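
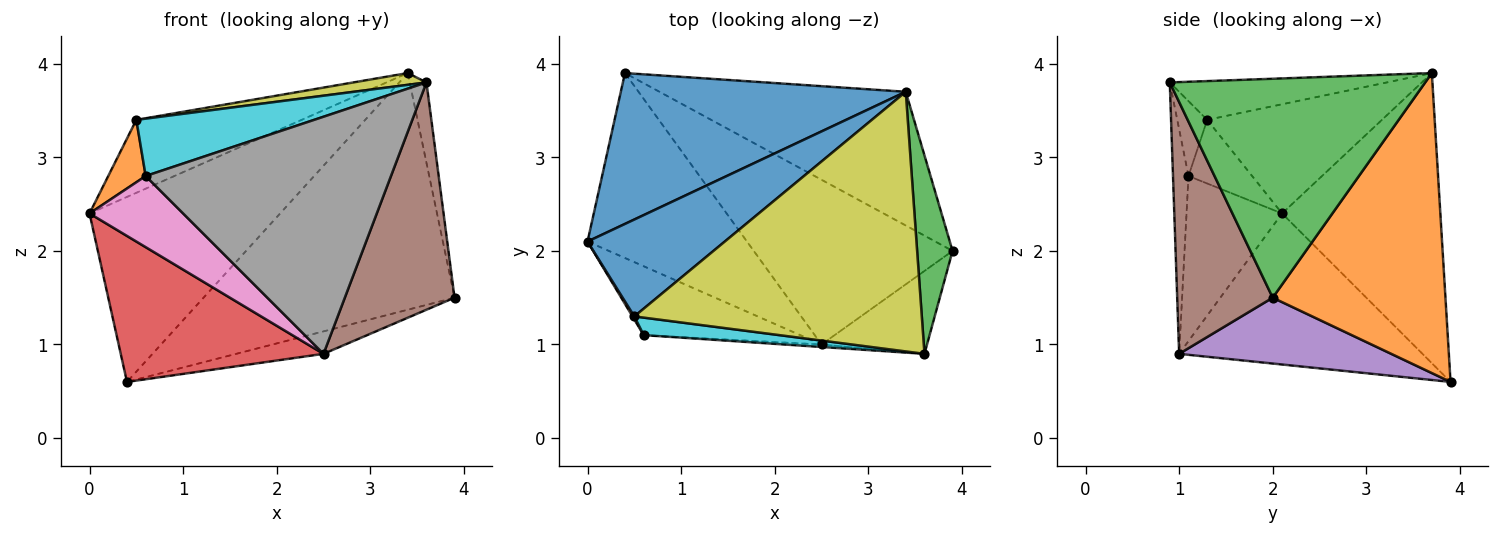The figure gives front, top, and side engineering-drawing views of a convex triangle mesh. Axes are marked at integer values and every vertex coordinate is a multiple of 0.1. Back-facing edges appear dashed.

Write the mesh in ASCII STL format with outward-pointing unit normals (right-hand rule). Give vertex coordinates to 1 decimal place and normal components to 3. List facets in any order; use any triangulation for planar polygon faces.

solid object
 facet normal -0.541 0.652 0.531
  outer loop
   vertex 3.4 3.7 3.9
   vertex 0.4 3.9 0.6
   vertex 0.0 2.1 2.4
  endloop
 endfacet
 facet normal 0.514 0.747 -0.422
  outer loop
   vertex 3.4 3.7 3.9
   vertex 3.9 2.0 1.5
   vertex 0.4 3.9 0.6
  endloop
 endfacet
 facet normal 0.985 0.065 0.159
  outer loop
   vertex 3.6 0.9 3.8
   vertex 3.9 2.0 1.5
   vertex 3.4 3.7 3.9
  endloop
 endfacet
 facet normal -0.597 -0.497 -0.630
  outer loop
   vertex 2.5 1.0 0.9
   vertex 0.0 2.1 2.4
   vertex 0.4 3.9 0.6
  endloop
 endfacet
 facet normal 0.312 0.128 -0.941
  outer loop
   vertex 2.5 1.0 0.9
   vertex 0.4 3.9 0.6
   vertex 3.9 2.0 1.5
  endloop
 endfacet
 facet normal 0.633 -0.727 -0.265
  outer loop
   vertex 2.5 1.0 0.9
   vertex 3.9 2.0 1.5
   vertex 3.6 0.9 3.8
  endloop
 endfacet
 facet normal -0.591 -0.579 -0.561
  outer loop
   vertex 0.6 1.1 2.8
   vertex 0.0 2.1 2.4
   vertex 2.5 1.0 0.9
  endloop
 endfacet
 facet normal -0.063 -0.998 -0.011
  outer loop
   vertex 0.6 1.1 2.8
   vertex 2.5 1.0 0.9
   vertex 3.6 0.9 3.8
  endloop
 endfacet
 facet normal -0.134 -0.045 0.990
  outer loop
   vertex 0.5 1.3 3.4
   vertex 3.6 0.9 3.8
   vertex 3.4 3.7 3.9
  endloop
 endfacet
 facet normal -0.159 -0.944 0.288
  outer loop
   vertex 0.5 1.3 3.4
   vertex 0.6 1.1 2.8
   vertex 3.6 0.9 3.8
  endloop
 endfacet
 facet normal -0.536 0.508 0.674
  outer loop
   vertex 0.5 1.3 3.4
   vertex 3.4 3.7 3.9
   vertex 0.0 2.1 2.4
  endloop
 endfacet
 facet normal -0.862 -0.507 0.025
  outer loop
   vertex 0.5 1.3 3.4
   vertex 0.0 2.1 2.4
   vertex 0.6 1.1 2.8
  endloop
 endfacet
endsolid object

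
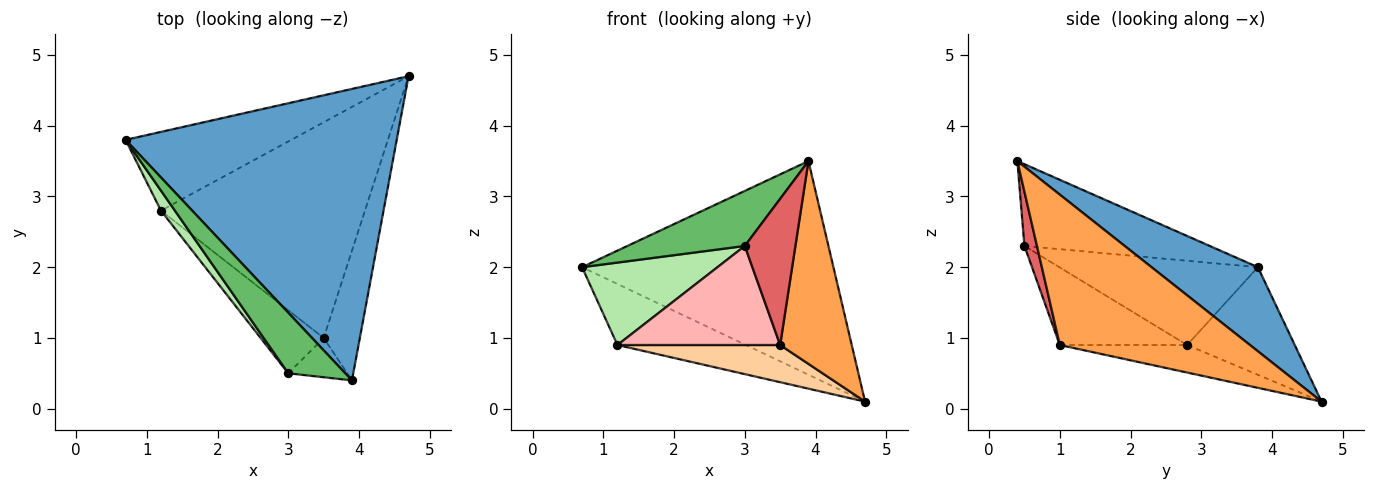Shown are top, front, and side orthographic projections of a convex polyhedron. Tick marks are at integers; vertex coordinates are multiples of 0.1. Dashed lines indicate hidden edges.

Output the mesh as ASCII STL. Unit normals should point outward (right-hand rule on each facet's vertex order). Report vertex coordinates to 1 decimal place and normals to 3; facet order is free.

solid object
 facet normal 0.243 0.574 0.782
  outer loop
   vertex 3.9 0.4 3.5
   vertex 4.7 4.7 0.1
   vertex 0.7 3.8 2.0
  endloop
 endfacet
 facet normal -0.457 0.545 -0.703
  outer loop
   vertex 1.2 2.8 0.9
   vertex 0.7 3.8 2.0
   vertex 4.7 4.7 0.1
  endloop
 endfacet
 facet normal 0.913 -0.344 -0.220
  outer loop
   vertex 3.5 1.0 0.9
   vertex 4.7 4.7 0.1
   vertex 3.9 0.4 3.5
  endloop
 endfacet
 facet normal -0.132 -0.168 -0.977
  outer loop
   vertex 3.5 1.0 0.9
   vertex 1.2 2.8 0.9
   vertex 4.7 4.7 0.1
  endloop
 endfacet
 facet normal -0.728 -0.461 0.507
  outer loop
   vertex 3.0 0.5 2.3
   vertex 3.9 0.4 3.5
   vertex 0.7 3.8 2.0
  endloop
 endfacet
 facet normal -0.819 -0.558 0.135
  outer loop
   vertex 3.0 0.5 2.3
   vertex 0.7 3.8 2.0
   vertex 1.2 2.8 0.9
  endloop
 endfacet
 facet normal 0.232 -0.939 -0.252
  outer loop
   vertex 3.0 0.5 2.3
   vertex 3.5 1.0 0.9
   vertex 3.9 0.4 3.5
  endloop
 endfacet
 facet normal -0.551 -0.704 -0.448
  outer loop
   vertex 3.0 0.5 2.3
   vertex 1.2 2.8 0.9
   vertex 3.5 1.0 0.9
  endloop
 endfacet
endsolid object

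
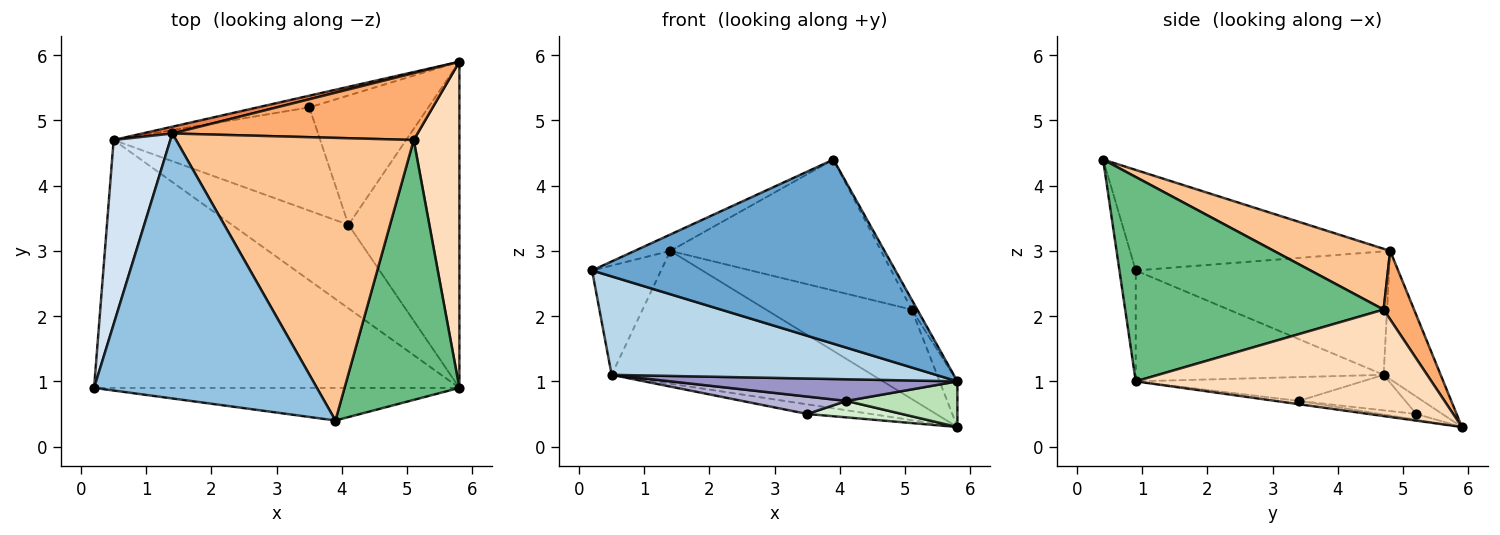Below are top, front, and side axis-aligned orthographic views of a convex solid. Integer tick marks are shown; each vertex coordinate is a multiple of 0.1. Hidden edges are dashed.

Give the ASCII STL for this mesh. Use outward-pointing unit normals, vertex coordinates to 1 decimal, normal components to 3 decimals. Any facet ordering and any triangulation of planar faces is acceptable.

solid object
 facet normal -0.053 -0.983 -0.174
  outer loop
   vertex 3.9 0.4 4.4
   vertex 0.2 0.9 2.7
   vertex 5.8 0.9 1.0
  endloop
 endfacet
 facet normal -0.411 0.056 0.910
  outer loop
   vertex 1.4 4.8 3.0
   vertex 0.2 0.9 2.7
   vertex 3.9 0.4 4.4
  endloop
 endfacet
 facet normal -0.272 -0.355 -0.894
  outer loop
   vertex 0.5 4.7 1.1
   vertex 5.8 0.9 1.0
   vertex 0.2 0.9 2.7
  endloop
 endfacet
 facet normal -0.882 0.240 0.405
  outer loop
   vertex 0.5 4.7 1.1
   vertex 0.2 0.9 2.7
   vertex 1.4 4.8 3.0
  endloop
 endfacet
 facet normal -0.213 0.976 0.050
  outer loop
   vertex 0.5 4.7 1.1
   vertex 1.4 4.8 3.0
   vertex 5.8 5.9 0.3
  endloop
 endfacet
 facet normal 0.165 0.790 0.591
  outer loop
   vertex 5.1 4.7 2.1
   vertex 5.8 5.9 0.3
   vertex 1.4 4.8 3.0
  endloop
 endfacet
 facet normal 0.226 0.410 0.884
  outer loop
   vertex 5.1 4.7 2.1
   vertex 1.4 4.8 3.0
   vertex 3.9 0.4 4.4
  endloop
 endfacet
 facet normal 0.918 0.055 0.394
  outer loop
   vertex 5.1 4.7 2.1
   vertex 5.8 0.9 1.0
   vertex 5.8 5.9 0.3
  endloop
 endfacet
 facet normal 0.872 0.019 0.490
  outer loop
   vertex 5.1 4.7 2.1
   vertex 3.9 0.4 4.4
   vertex 5.8 0.9 1.0
  endloop
 endfacet
 facet normal -0.252 0.614 -0.748
  outer loop
   vertex 3.5 5.2 0.5
   vertex 0.5 4.7 1.1
   vertex 5.8 5.9 0.3
  endloop
 endfacet
 facet normal -0.029 -0.139 -0.990
  outer loop
   vertex 4.1 3.4 0.7
   vertex 5.8 5.9 0.3
   vertex 5.8 0.9 1.0
  endloop
 endfacet
 facet normal -0.048 -0.126 -0.991
  outer loop
   vertex 4.1 3.4 0.7
   vertex 3.5 5.2 0.5
   vertex 5.8 5.9 0.3
  endloop
 endfacet
 facet normal -0.194 -0.246 -0.950
  outer loop
   vertex 4.1 3.4 0.7
   vertex 5.8 0.9 1.0
   vertex 0.5 4.7 1.1
  endloop
 endfacet
 facet normal -0.167 -0.164 -0.972
  outer loop
   vertex 4.1 3.4 0.7
   vertex 0.5 4.7 1.1
   vertex 3.5 5.2 0.5
  endloop
 endfacet
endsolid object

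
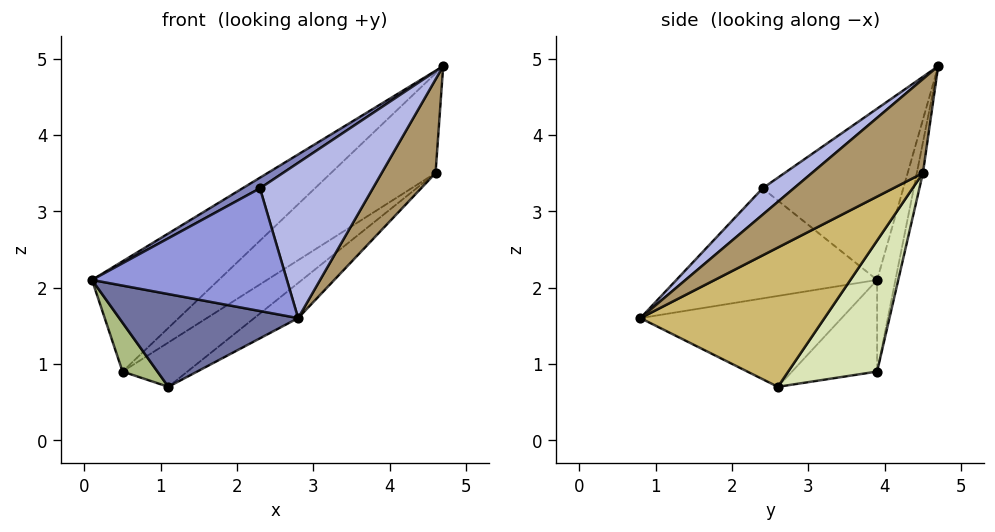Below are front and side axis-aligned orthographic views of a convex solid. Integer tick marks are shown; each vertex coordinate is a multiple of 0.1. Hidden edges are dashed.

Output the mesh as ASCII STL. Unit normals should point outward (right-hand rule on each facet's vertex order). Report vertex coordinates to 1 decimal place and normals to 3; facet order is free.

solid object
 facet normal -0.745 -0.662 0.083
  outer loop
   vertex 1.1 2.6 0.7
   vertex 2.8 0.8 1.6
   vertex 0.1 3.9 2.1
  endloop
 endfacet
 facet normal -0.511 -0.063 0.857
  outer loop
   vertex 2.3 2.4 3.3
   vertex 4.7 4.7 4.9
   vertex 0.1 3.9 2.1
  endloop
 endfacet
 facet normal -0.656 -0.637 0.406
  outer loop
   vertex 2.3 2.4 3.3
   vertex 0.1 3.9 2.1
   vertex 2.8 0.8 1.6
  endloop
 endfacet
 facet normal 0.190 -0.686 0.702
  outer loop
   vertex 2.3 2.4 3.3
   vertex 2.8 0.8 1.6
   vertex 4.7 4.7 4.9
  endloop
 endfacet
 facet normal -0.143 0.989 -0.048
  outer loop
   vertex 0.5 3.9 0.9
   vertex 0.1 3.9 2.1
   vertex 4.7 4.7 4.9
  endloop
 endfacet
 facet normal -0.884 -0.363 -0.295
  outer loop
   vertex 0.5 3.9 0.9
   vertex 1.1 2.6 0.7
   vertex 0.1 3.9 2.1
  endloop
 endfacet
 facet normal -0.058 0.989 -0.137
  outer loop
   vertex 4.6 4.5 3.5
   vertex 0.5 3.9 0.9
   vertex 4.7 4.7 4.9
  endloop
 endfacet
 facet normal 0.467 0.341 -0.816
  outer loop
   vertex 4.6 4.5 3.5
   vertex 1.1 2.6 0.7
   vertex 0.5 3.9 0.9
  endloop
 endfacet
 facet normal 0.900 -0.437 -0.002
  outer loop
   vertex 4.6 4.5 3.5
   vertex 4.7 4.7 4.9
   vertex 2.8 0.8 1.6
  endloop
 endfacet
 facet normal 0.573 0.137 -0.808
  outer loop
   vertex 4.6 4.5 3.5
   vertex 2.8 0.8 1.6
   vertex 1.1 2.6 0.7
  endloop
 endfacet
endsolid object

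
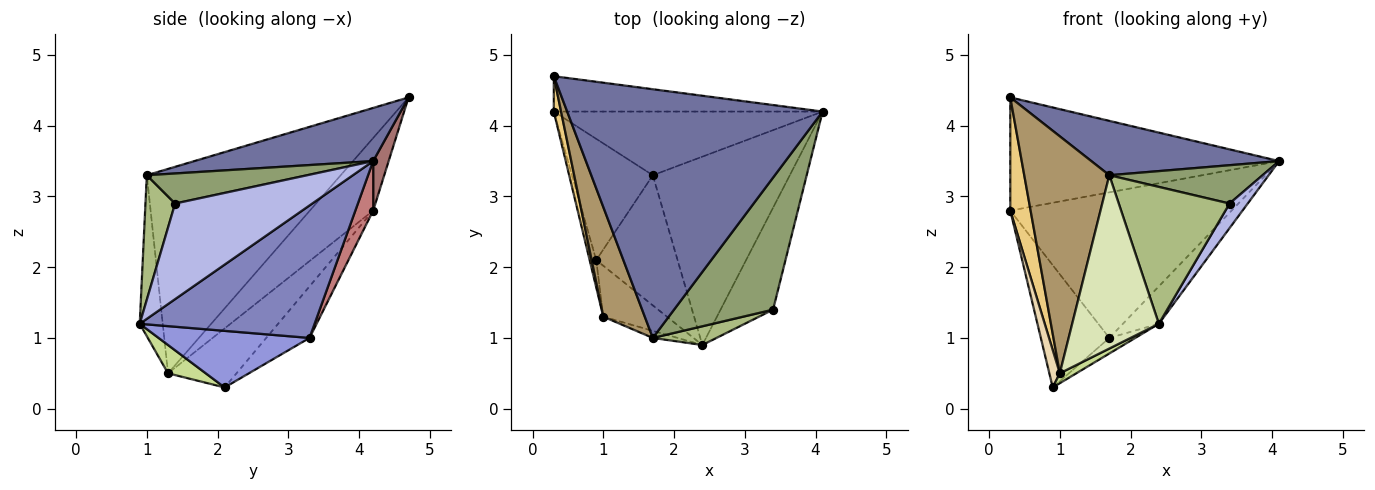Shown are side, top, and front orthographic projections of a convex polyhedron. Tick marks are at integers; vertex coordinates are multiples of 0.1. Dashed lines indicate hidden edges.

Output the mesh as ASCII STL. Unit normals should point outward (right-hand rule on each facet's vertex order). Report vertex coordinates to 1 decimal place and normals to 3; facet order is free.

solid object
 facet normal 0.199 -0.209 0.957
  outer loop
   vertex 1.7 1.0 3.3
   vertex 4.1 4.2 3.5
   vertex 0.3 4.7 4.4
  endloop
 endfacet
 facet normal 0.688 0.141 -0.712
  outer loop
   vertex 1.7 3.3 1.0
   vertex 4.1 4.2 3.5
   vertex 2.4 0.9 1.2
  endloop
 endfacet
 facet normal 0.568 0.098 -0.817
  outer loop
   vertex 1.7 3.3 1.0
   vertex 2.4 0.9 1.2
   vertex 0.9 2.1 0.3
  endloop
 endfacet
 facet normal 0.871 -0.115 -0.478
  outer loop
   vertex 3.4 1.4 2.9
   vertex 2.4 0.9 1.2
   vertex 4.1 4.2 3.5
  endloop
 endfacet
 facet normal 0.280 -0.268 0.922
  outer loop
   vertex 3.4 1.4 2.9
   vertex 4.1 4.2 3.5
   vertex 1.7 1.0 3.3
  endloop
 endfacet
 facet normal 0.256 -0.958 0.131
  outer loop
   vertex 3.4 1.4 2.9
   vertex 1.7 1.0 3.3
   vertex 2.4 0.9 1.2
  endloop
 endfacet
 facet normal 0.400 -0.175 -0.900
  outer loop
   vertex 1.0 1.3 0.5
   vertex 0.9 2.1 0.3
   vertex 2.4 0.9 1.2
  endloop
 endfacet
 facet normal -0.256 -0.966 -0.039
  outer loop
   vertex 1.0 1.3 0.5
   vertex 2.4 0.9 1.2
   vertex 1.7 1.0 3.3
  endloop
 endfacet
 facet normal -0.900 -0.395 0.183
  outer loop
   vertex 1.0 1.3 0.5
   vertex 1.7 1.0 3.3
   vertex 0.3 4.7 4.4
  endloop
 endfacet
 facet normal -0.410 0.648 -0.642
  outer loop
   vertex 0.3 4.2 2.8
   vertex 1.7 3.3 1.0
   vertex 0.9 2.1 0.3
  endloop
 endfacet
 facet normal -0.948 -0.304 0.095
  outer loop
   vertex 0.3 4.2 2.8
   vertex 1.0 1.3 0.5
   vertex 0.3 4.7 4.4
  endloop
 endfacet
 facet normal -0.983 -0.150 -0.110
  outer loop
   vertex 0.3 4.2 2.8
   vertex 0.9 2.1 0.3
   vertex 1.0 1.3 0.5
  endloop
 endfacet
 facet normal 0.055 0.953 -0.298
  outer loop
   vertex 0.3 4.2 2.8
   vertex 0.3 4.7 4.4
   vertex 4.1 4.2 3.5
  endloop
 endfacet
 facet normal 0.074 0.914 -0.400
  outer loop
   vertex 0.3 4.2 2.8
   vertex 4.1 4.2 3.5
   vertex 1.7 3.3 1.0
  endloop
 endfacet
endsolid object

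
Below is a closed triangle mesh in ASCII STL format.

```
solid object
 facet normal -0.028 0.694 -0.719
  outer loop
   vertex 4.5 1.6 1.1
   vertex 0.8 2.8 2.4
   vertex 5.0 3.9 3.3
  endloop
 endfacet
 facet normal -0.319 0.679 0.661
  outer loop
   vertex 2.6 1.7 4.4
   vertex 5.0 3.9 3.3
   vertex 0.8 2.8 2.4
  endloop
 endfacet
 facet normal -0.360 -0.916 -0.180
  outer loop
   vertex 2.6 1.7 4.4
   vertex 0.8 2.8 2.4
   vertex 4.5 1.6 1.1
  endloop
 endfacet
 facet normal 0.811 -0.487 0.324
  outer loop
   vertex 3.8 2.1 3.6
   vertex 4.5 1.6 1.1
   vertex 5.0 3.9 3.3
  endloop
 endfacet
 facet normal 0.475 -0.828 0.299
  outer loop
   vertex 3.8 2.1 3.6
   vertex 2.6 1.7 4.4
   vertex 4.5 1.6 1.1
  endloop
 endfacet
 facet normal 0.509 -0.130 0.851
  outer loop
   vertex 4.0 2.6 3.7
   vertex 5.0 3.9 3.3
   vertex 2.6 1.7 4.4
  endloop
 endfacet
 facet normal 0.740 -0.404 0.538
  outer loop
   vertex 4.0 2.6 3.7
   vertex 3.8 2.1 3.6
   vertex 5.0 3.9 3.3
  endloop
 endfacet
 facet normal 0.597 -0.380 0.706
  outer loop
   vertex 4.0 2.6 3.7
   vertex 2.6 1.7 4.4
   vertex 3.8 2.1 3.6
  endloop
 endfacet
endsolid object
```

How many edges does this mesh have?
12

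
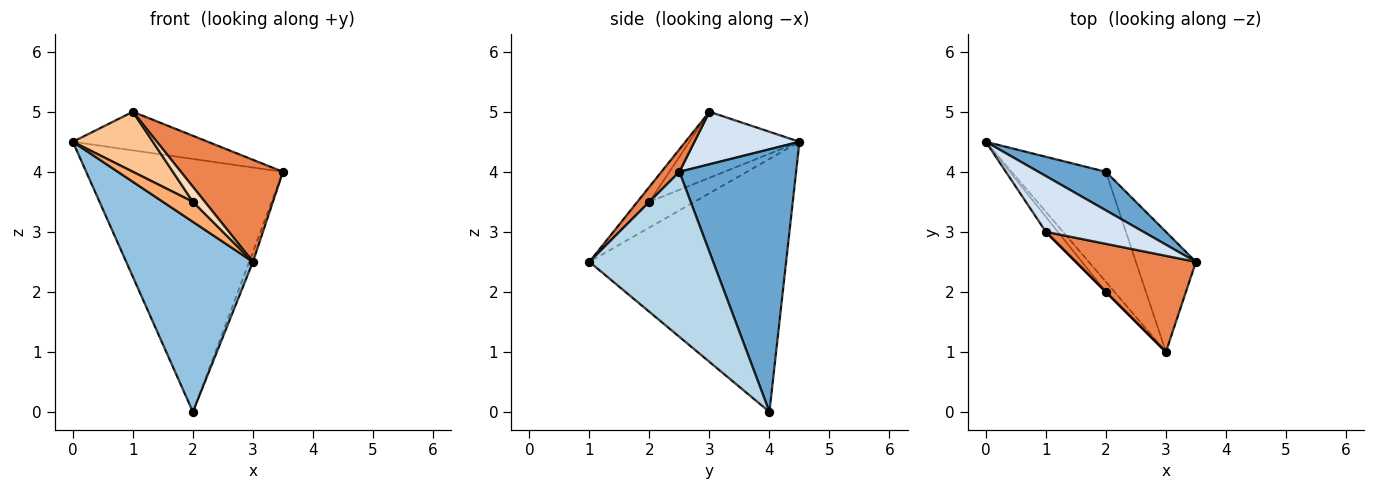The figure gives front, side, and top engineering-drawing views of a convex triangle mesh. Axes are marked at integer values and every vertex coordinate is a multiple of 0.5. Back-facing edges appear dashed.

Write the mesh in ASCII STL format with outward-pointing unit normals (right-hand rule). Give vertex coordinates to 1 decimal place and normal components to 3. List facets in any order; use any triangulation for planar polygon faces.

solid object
 facet normal 0.506 0.853 0.130
  outer loop
   vertex 2.0 4.0 0.0
   vertex 0.0 4.5 4.5
   vertex 3.5 2.5 4.0
  endloop
 endfacet
 facet normal -0.802 -0.517 -0.299
  outer loop
   vertex 2.0 4.0 0.0
   vertex 3.0 1.0 2.5
   vertex 0.0 4.5 4.5
  endloop
 endfacet
 facet normal 0.939 0.028 -0.342
  outer loop
   vertex 2.0 4.0 0.0
   vertex 3.5 2.5 4.0
   vertex 3.0 1.0 2.5
  endloop
 endfacet
 facet normal 0.405 0.520 0.752
  outer loop
   vertex 1.0 3.0 5.0
   vertex 3.5 2.5 4.0
   vertex 0.0 4.5 4.5
  endloop
 endfacet
 facet normal 0.127 -0.722 0.680
  outer loop
   vertex 1.0 3.0 5.0
   vertex 3.0 1.0 2.5
   vertex 3.5 2.5 4.0
  endloop
 endfacet
 facet normal -0.802 -0.535 -0.267
  outer loop
   vertex 2.0 2.0 3.5
   vertex 0.0 4.5 4.5
   vertex 3.0 1.0 2.5
  endloop
 endfacet
 facet normal -0.800 -0.582 -0.145
  outer loop
   vertex 2.0 2.0 3.5
   vertex 1.0 3.0 5.0
   vertex 0.0 4.5 4.5
  endloop
 endfacet
 facet normal -0.707 -0.707 0.000
  outer loop
   vertex 2.0 2.0 3.5
   vertex 3.0 1.0 2.5
   vertex 1.0 3.0 5.0
  endloop
 endfacet
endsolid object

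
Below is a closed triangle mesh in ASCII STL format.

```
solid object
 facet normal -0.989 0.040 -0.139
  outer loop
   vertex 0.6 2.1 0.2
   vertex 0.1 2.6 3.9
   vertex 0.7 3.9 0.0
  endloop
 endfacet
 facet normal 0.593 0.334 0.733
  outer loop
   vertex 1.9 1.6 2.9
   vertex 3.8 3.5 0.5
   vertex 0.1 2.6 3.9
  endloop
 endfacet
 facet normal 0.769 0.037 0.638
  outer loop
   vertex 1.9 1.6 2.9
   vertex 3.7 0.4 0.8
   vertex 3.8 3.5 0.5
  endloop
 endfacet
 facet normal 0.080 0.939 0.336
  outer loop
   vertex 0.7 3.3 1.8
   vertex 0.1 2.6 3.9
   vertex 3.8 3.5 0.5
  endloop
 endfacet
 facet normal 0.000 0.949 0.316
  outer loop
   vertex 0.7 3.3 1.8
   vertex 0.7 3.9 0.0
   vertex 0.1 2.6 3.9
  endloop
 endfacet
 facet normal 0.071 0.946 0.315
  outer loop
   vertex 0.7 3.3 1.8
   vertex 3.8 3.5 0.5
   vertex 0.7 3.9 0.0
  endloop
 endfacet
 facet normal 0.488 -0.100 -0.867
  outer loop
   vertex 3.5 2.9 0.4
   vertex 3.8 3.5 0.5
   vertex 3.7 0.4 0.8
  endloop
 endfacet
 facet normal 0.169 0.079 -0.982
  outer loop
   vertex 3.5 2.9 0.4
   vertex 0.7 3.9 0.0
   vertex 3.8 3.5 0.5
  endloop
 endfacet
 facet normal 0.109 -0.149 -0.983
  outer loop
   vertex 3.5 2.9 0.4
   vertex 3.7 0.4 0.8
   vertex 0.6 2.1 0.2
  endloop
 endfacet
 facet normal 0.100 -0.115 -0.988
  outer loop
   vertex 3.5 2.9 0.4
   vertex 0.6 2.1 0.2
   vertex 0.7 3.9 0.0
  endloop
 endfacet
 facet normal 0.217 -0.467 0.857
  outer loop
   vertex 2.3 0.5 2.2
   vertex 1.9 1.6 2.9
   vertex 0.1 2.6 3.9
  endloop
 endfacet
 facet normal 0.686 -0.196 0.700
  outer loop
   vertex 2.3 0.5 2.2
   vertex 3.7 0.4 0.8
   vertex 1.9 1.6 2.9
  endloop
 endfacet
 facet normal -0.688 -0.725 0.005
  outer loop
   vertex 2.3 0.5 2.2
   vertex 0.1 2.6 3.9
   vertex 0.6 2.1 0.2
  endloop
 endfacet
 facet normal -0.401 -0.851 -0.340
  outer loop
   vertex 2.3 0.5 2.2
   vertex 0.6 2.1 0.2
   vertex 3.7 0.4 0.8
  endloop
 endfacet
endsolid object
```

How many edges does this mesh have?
21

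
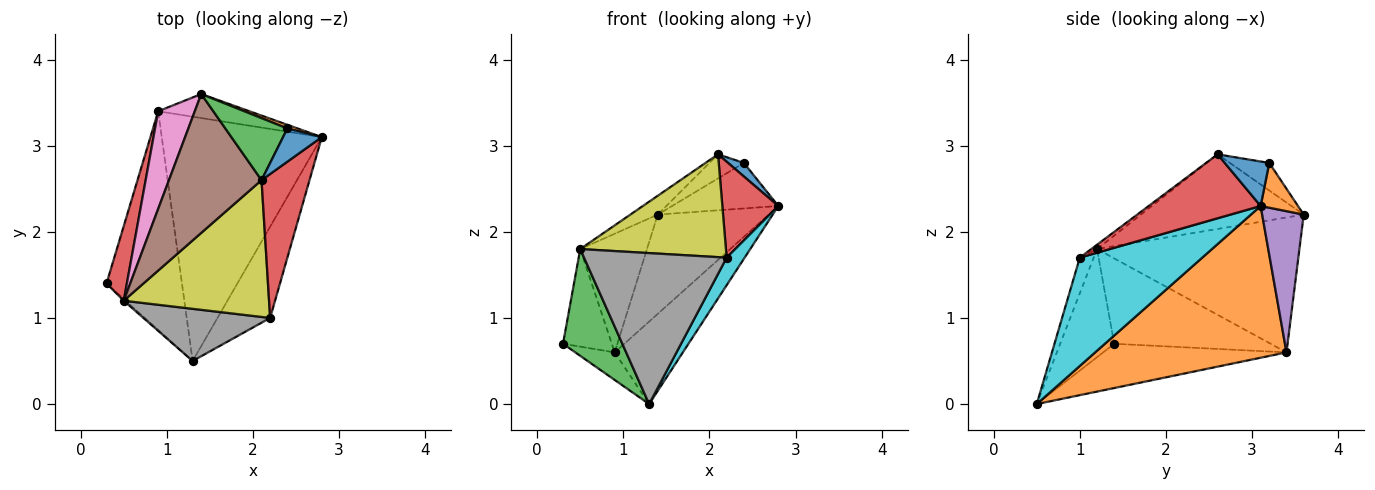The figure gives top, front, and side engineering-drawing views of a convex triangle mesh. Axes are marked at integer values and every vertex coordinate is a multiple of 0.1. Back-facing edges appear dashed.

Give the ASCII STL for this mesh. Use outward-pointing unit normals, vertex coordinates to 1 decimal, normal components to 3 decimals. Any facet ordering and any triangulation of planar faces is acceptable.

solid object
 facet normal -0.503 0.108 -0.857
  outer loop
   vertex 0.9 3.4 0.6
   vertex 1.3 0.5 0.0
   vertex 0.3 1.4 0.7
  endloop
 endfacet
 facet normal 0.668 0.238 -0.705
  outer loop
   vertex 0.9 3.4 0.6
   vertex 2.8 3.1 2.3
   vertex 1.3 0.5 0.0
  endloop
 endfacet
 facet normal -0.674 -0.739 -0.012
  outer loop
   vertex 0.5 1.2 1.8
   vertex 0.3 1.4 0.7
   vertex 1.3 0.5 0.0
  endloop
 endfacet
 facet normal -0.931 0.290 0.222
  outer loop
   vertex 0.5 1.2 1.8
   vertex 0.9 3.4 0.6
   vertex 0.3 1.4 0.7
  endloop
 endfacet
 facet normal 0.342 0.913 -0.221
  outer loop
   vertex 1.4 3.6 2.2
   vertex 2.8 3.1 2.3
   vertex 0.9 3.4 0.6
  endloop
 endfacet
 facet normal -0.624 0.105 0.774
  outer loop
   vertex 1.4 3.6 2.2
   vertex 0.5 1.2 1.8
   vertex 2.1 2.6 2.9
  endloop
 endfacet
 facet normal -0.920 0.303 0.249
  outer loop
   vertex 1.4 3.6 2.2
   vertex 0.9 3.4 0.6
   vertex 0.5 1.2 1.8
  endloop
 endfacet
 facet normal -0.092 -0.941 0.325
  outer loop
   vertex 2.2 1.0 1.7
   vertex 0.5 1.2 1.8
   vertex 1.3 0.5 0.0
  endloop
 endfacet
 facet normal -0.024 -0.601 0.799
  outer loop
   vertex 2.2 1.0 1.7
   vertex 2.1 2.6 2.9
   vertex 0.5 1.2 1.8
  endloop
 endfacet
 facet normal 0.892 -0.131 -0.434
  outer loop
   vertex 2.2 1.0 1.7
   vertex 1.3 0.5 0.0
   vertex 2.8 3.1 2.3
  endloop
 endfacet
 facet normal 0.728 -0.258 0.634
  outer loop
   vertex 2.4 3.2 2.8
   vertex 2.1 2.6 2.9
   vertex 2.8 3.1 2.3
  endloop
 endfacet
 facet normal 0.331 0.941 0.076
  outer loop
   vertex 2.4 3.2 2.8
   vertex 2.8 3.1 2.3
   vertex 1.4 3.6 2.2
  endloop
 endfacet
 facet normal -0.383 0.335 0.861
  outer loop
   vertex 2.4 3.2 2.8
   vertex 1.4 3.6 2.2
   vertex 2.1 2.6 2.9
  endloop
 endfacet
 facet normal 0.743 -0.371 0.557
  outer loop
   vertex 2.2 1.0 1.7
   vertex 2.8 3.1 2.3
   vertex 2.1 2.6 2.9
  endloop
 endfacet
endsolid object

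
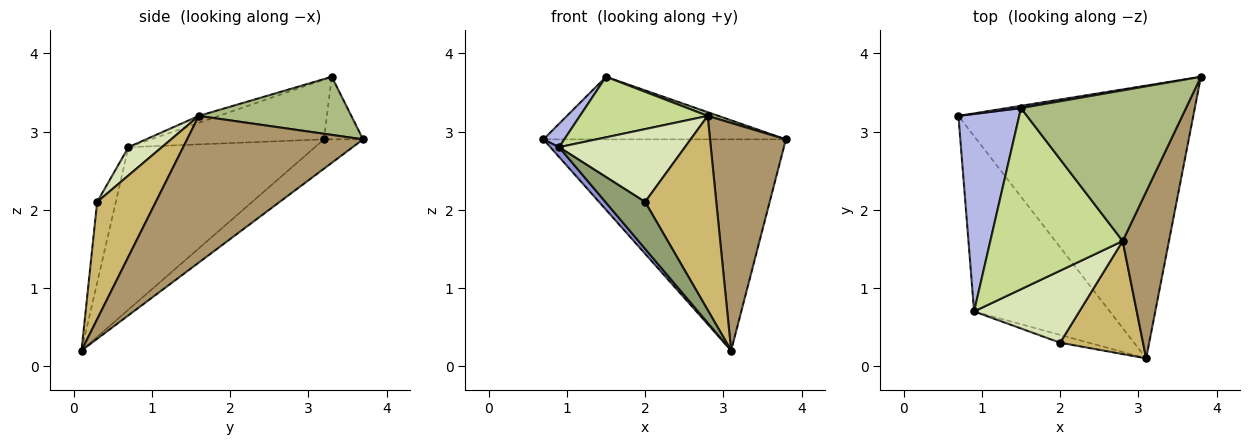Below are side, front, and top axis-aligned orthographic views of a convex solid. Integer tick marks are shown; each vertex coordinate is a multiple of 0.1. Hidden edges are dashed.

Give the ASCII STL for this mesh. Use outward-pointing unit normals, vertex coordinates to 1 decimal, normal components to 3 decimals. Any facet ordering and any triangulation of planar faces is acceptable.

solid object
 facet normal -0.098 0.609 -0.787
  outer loop
   vertex 3.1 0.1 0.2
   vertex 0.7 3.2 2.9
   vertex 3.8 3.7 2.9
  endloop
 endfacet
 facet normal -0.159 0.987 0.036
  outer loop
   vertex 1.5 3.3 3.7
   vertex 3.8 3.7 2.9
   vertex 0.7 3.2 2.9
  endloop
 endfacet
 facet normal -0.767 -0.036 -0.641
  outer loop
   vertex 0.9 0.7 2.8
   vertex 0.7 3.2 2.9
   vertex 3.1 0.1 0.2
  endloop
 endfacet
 facet normal -0.699 -0.084 0.710
  outer loop
   vertex 0.9 0.7 2.8
   vertex 1.5 3.3 3.7
   vertex 0.7 3.2 2.9
  endloop
 endfacet
 facet normal -0.420 -0.895 -0.149
  outer loop
   vertex 2.0 0.3 2.1
   vertex 0.9 0.7 2.8
   vertex 3.1 0.1 0.2
  endloop
 endfacet
 facet normal 0.332 -0.023 0.943
  outer loop
   vertex 2.8 1.6 3.2
   vertex 3.8 3.7 2.9
   vertex 1.5 3.3 3.7
  endloop
 endfacet
 facet normal -0.050 -0.316 0.947
  outer loop
   vertex 2.8 1.6 3.2
   vertex 1.5 3.3 3.7
   vertex 0.9 0.7 2.8
  endloop
 endfacet
 facet normal 0.186 -0.699 0.691
  outer loop
   vertex 2.8 1.6 3.2
   vertex 0.9 0.7 2.8
   vertex 2.0 0.3 2.1
  endloop
 endfacet
 facet normal 0.882 -0.380 0.278
  outer loop
   vertex 2.8 1.6 3.2
   vertex 3.1 0.1 0.2
   vertex 3.8 3.7 2.9
  endloop
 endfacet
 facet normal 0.580 -0.704 0.410
  outer loop
   vertex 2.8 1.6 3.2
   vertex 2.0 0.3 2.1
   vertex 3.1 0.1 0.2
  endloop
 endfacet
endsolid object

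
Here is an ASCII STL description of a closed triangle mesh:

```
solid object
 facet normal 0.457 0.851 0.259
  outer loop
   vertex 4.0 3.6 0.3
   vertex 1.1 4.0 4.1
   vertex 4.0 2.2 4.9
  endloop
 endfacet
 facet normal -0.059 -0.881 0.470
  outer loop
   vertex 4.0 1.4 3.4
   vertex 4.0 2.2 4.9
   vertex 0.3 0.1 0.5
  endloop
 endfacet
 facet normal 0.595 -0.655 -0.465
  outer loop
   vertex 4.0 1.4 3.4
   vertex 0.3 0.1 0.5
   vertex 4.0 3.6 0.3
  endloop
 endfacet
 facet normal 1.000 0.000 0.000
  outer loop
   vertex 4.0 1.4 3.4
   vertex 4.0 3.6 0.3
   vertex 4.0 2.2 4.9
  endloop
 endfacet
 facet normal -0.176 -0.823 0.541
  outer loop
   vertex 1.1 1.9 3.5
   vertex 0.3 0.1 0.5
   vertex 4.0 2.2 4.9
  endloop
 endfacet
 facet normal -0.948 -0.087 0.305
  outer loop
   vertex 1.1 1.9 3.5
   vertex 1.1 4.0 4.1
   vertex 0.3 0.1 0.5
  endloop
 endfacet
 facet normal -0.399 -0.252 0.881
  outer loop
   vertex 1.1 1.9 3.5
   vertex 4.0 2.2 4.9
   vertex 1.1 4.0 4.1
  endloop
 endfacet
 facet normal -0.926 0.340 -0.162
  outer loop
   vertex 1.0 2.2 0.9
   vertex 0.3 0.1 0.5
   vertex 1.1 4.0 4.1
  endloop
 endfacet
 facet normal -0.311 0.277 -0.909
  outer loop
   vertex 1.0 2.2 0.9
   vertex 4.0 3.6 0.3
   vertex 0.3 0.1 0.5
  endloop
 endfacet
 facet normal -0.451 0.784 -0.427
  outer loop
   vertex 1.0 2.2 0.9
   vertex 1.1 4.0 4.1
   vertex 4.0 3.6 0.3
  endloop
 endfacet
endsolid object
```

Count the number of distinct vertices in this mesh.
7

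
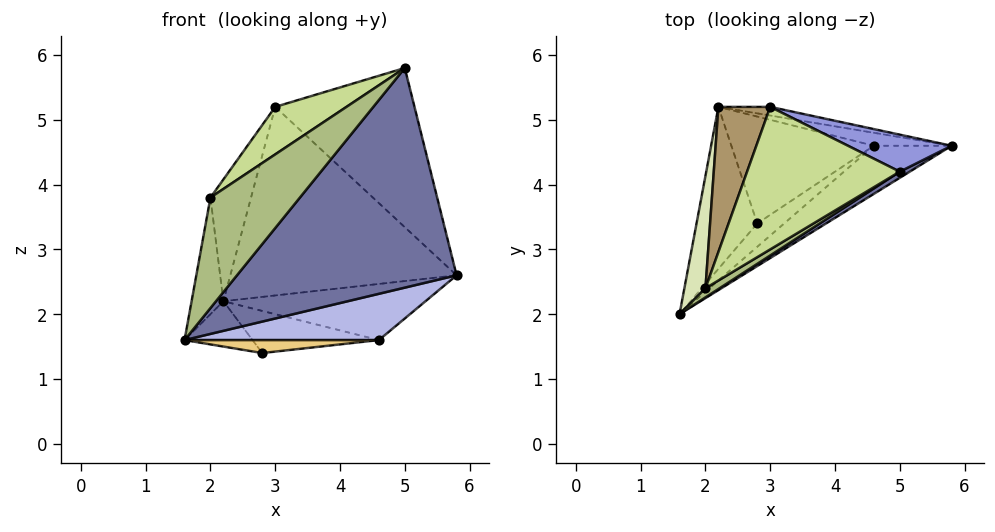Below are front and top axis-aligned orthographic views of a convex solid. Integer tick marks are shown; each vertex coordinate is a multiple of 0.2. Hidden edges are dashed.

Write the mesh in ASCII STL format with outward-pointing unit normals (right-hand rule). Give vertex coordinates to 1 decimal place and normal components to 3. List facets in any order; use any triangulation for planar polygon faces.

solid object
 facet normal 0.522 -0.853 0.024
  outer loop
   vertex 5.0 4.2 5.8
   vertex 1.6 2.0 1.6
   vertex 5.8 4.6 2.6
  endloop
 endfacet
 facet normal 0.169 0.985 -0.045
  outer loop
   vertex 3.0 5.2 5.2
   vertex 5.8 4.6 2.6
   vertex 2.2 5.2 2.2
  endloop
 endfacet
 facet normal 0.386 0.898 0.209
  outer loop
   vertex 3.0 5.2 5.2
   vertex 5.0 4.2 5.8
   vertex 5.8 4.6 2.6
  endloop
 endfacet
 facet normal 0.515 -0.594 -0.618
  outer loop
   vertex 4.6 4.6 1.6
   vertex 5.8 4.6 2.6
   vertex 1.6 2.0 1.6
  endloop
 endfacet
 facet normal 0.184 0.958 -0.221
  outer loop
   vertex 4.6 4.6 1.6
   vertex 2.2 5.2 2.2
   vertex 5.8 4.6 2.6
  endloop
 endfacet
 facet normal 0.477 -0.876 0.072
  outer loop
   vertex 2.0 2.4 3.8
   vertex 1.6 2.0 1.6
   vertex 5.0 4.2 5.8
  endloop
 endfacet
 facet normal -0.405 -0.289 0.867
  outer loop
   vertex 2.0 2.4 3.8
   vertex 5.0 4.2 5.8
   vertex 3.0 5.2 5.2
  endloop
 endfacet
 facet normal -0.977 0.155 0.149
  outer loop
   vertex 2.0 2.4 3.8
   vertex 2.2 5.2 2.2
   vertex 1.6 2.0 1.6
  endloop
 endfacet
 facet normal -0.944 0.211 0.252
  outer loop
   vertex 2.0 2.4 3.8
   vertex 3.0 5.2 5.2
   vertex 2.2 5.2 2.2
  endloop
 endfacet
 facet normal -0.429 0.244 -0.870
  outer loop
   vertex 2.8 3.4 1.4
   vertex 1.6 2.0 1.6
   vertex 2.2 5.2 2.2
  endloop
 endfacet
 facet normal 0.388 -0.448 -0.806
  outer loop
   vertex 2.8 3.4 1.4
   vertex 4.6 4.6 1.6
   vertex 1.6 2.0 1.6
  endloop
 endfacet
 facet normal -0.140 0.363 -0.921
  outer loop
   vertex 2.8 3.4 1.4
   vertex 2.2 5.2 2.2
   vertex 4.6 4.6 1.6
  endloop
 endfacet
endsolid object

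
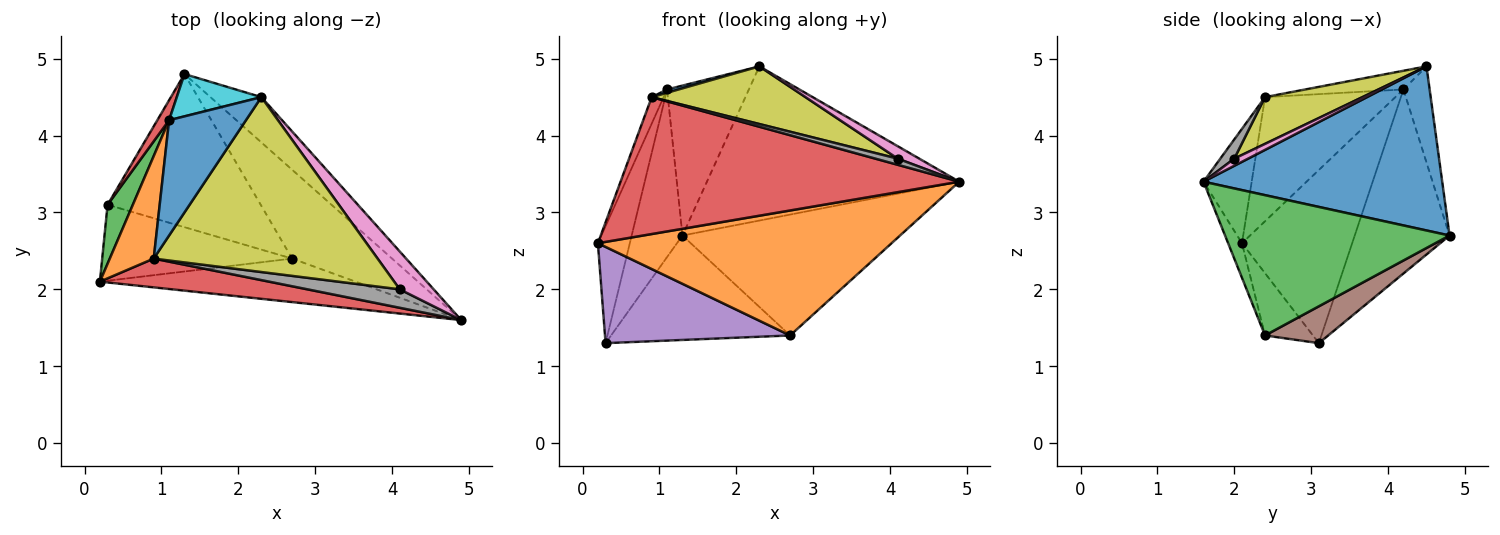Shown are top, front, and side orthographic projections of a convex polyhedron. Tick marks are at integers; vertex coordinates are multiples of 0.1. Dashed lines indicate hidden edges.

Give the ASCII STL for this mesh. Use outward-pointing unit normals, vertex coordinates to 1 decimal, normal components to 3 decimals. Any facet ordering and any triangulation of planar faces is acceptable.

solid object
 facet normal 0.672 0.710 -0.209
  outer loop
   vertex 2.3 4.5 4.9
   vertex 4.9 1.6 3.4
   vertex 1.3 4.8 2.7
  endloop
 endfacet
 facet normal -0.044 -0.943 -0.328
  outer loop
   vertex 2.7 2.4 1.4
   vertex 4.9 1.6 3.4
   vertex 0.2 2.1 2.6
  endloop
 endfacet
 facet normal 0.639 0.620 -0.455
  outer loop
   vertex 2.7 2.4 1.4
   vertex 1.3 4.8 2.7
   vertex 4.9 1.6 3.4
  endloop
 endfacet
 facet normal -0.138 -0.969 0.204
  outer loop
   vertex 0.9 2.4 4.5
   vertex 0.2 2.1 2.6
   vertex 4.9 1.6 3.4
  endloop
 endfacet
 facet normal -0.199 -0.769 -0.607
  outer loop
   vertex 0.3 3.1 1.3
   vertex 2.7 2.4 1.4
   vertex 0.2 2.1 2.6
  endloop
 endfacet
 facet normal 0.195 0.553 -0.810
  outer loop
   vertex 0.3 3.1 1.3
   vertex 1.3 4.8 2.7
   vertex 2.7 2.4 1.4
  endloop
 endfacet
 facet normal 0.197 -0.306 0.932
  outer loop
   vertex 4.1 2.0 3.7
   vertex 4.9 1.6 3.4
   vertex 2.3 4.5 4.9
  endloop
 endfacet
 facet normal 0.194 -0.310 0.931
  outer loop
   vertex 4.1 2.0 3.7
   vertex 0.9 2.4 4.5
   vertex 4.9 1.6 3.4
  endloop
 endfacet
 facet normal 0.195 -0.307 0.932
  outer loop
   vertex 4.1 2.0 3.7
   vertex 2.3 4.5 4.9
   vertex 0.9 2.4 4.5
  endloop
 endfacet
 facet normal -0.295 0.920 0.259
  outer loop
   vertex 1.1 4.2 4.6
   vertex 2.3 4.5 4.9
   vertex 1.3 4.8 2.7
  endloop
 endfacet
 facet normal -0.236 -0.028 0.971
  outer loop
   vertex 1.1 4.2 4.6
   vertex 0.9 2.4 4.5
   vertex 2.3 4.5 4.9
  endloop
 endfacet
 facet normal -0.939 0.086 0.332
  outer loop
   vertex 1.1 4.2 4.6
   vertex 0.2 2.1 2.6
   vertex 0.9 2.4 4.5
  endloop
 endfacet
 facet normal -0.951 0.276 0.139
  outer loop
   vertex 1.1 4.2 4.6
   vertex 0.3 3.1 1.3
   vertex 0.2 2.1 2.6
  endloop
 endfacet
 facet normal -0.880 0.471 0.056
  outer loop
   vertex 1.1 4.2 4.6
   vertex 1.3 4.8 2.7
   vertex 0.3 3.1 1.3
  endloop
 endfacet
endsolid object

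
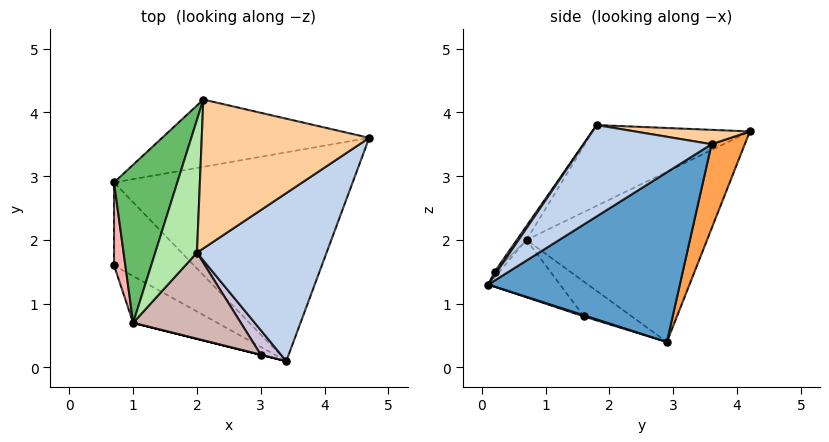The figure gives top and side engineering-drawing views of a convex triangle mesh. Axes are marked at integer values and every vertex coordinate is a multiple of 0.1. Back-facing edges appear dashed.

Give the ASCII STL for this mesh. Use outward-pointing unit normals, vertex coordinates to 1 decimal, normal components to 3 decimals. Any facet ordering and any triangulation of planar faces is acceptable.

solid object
 facet normal 0.556 0.285 -0.781
  outer loop
   vertex 3.4 0.1 1.3
   vertex 0.7 2.9 0.4
   vertex 4.7 3.6 3.5
  endloop
 endfacet
 facet normal 0.466 -0.588 0.661
  outer loop
   vertex 2.0 1.8 3.8
   vertex 3.4 0.1 1.3
   vertex 4.7 3.6 3.5
  endloop
 endfacet
 facet normal 0.173 0.889 -0.424
  outer loop
   vertex 2.1 4.2 3.7
   vertex 4.7 3.6 3.5
   vertex 0.7 2.9 0.4
  endloop
 endfacet
 facet normal 0.085 0.038 0.996
  outer loop
   vertex 2.1 4.2 3.7
   vertex 2.0 1.8 3.8
   vertex 4.7 3.6 3.5
  endloop
 endfacet
 facet normal -0.930 0.124 0.346
  outer loop
   vertex 1.0 0.7 2.0
   vertex 2.1 4.2 3.7
   vertex 0.7 2.9 0.4
  endloop
 endfacet
 facet normal -0.887 0.056 0.458
  outer loop
   vertex 1.0 0.7 2.0
   vertex 2.0 1.8 3.8
   vertex 2.1 4.2 3.7
  endloop
 endfacet
 facet normal 0.014 -0.294 -0.956
  outer loop
   vertex 0.7 1.6 0.8
   vertex 0.7 2.9 0.4
   vertex 3.4 0.1 1.3
  endloop
 endfacet
 facet normal -0.947 0.095 0.308
  outer loop
   vertex 0.7 1.6 0.8
   vertex 1.0 0.7 2.0
   vertex 0.7 2.9 0.4
  endloop
 endfacet
 facet normal -0.345 -0.790 -0.506
  outer loop
   vertex 0.7 1.6 0.8
   vertex 3.4 0.1 1.3
   vertex 1.0 0.7 2.0
  endloop
 endfacet
 facet normal 0.100 -0.796 0.597
  outer loop
   vertex 3.0 0.2 1.5
   vertex 3.4 0.1 1.3
   vertex 2.0 1.8 3.8
  endloop
 endfacet
 facet normal -0.243 -0.970 0.000
  outer loop
   vertex 3.0 0.2 1.5
   vertex 1.0 0.7 2.0
   vertex 3.4 0.1 1.3
  endloop
 endfacet
 facet normal -0.071 -0.833 0.549
  outer loop
   vertex 3.0 0.2 1.5
   vertex 2.0 1.8 3.8
   vertex 1.0 0.7 2.0
  endloop
 endfacet
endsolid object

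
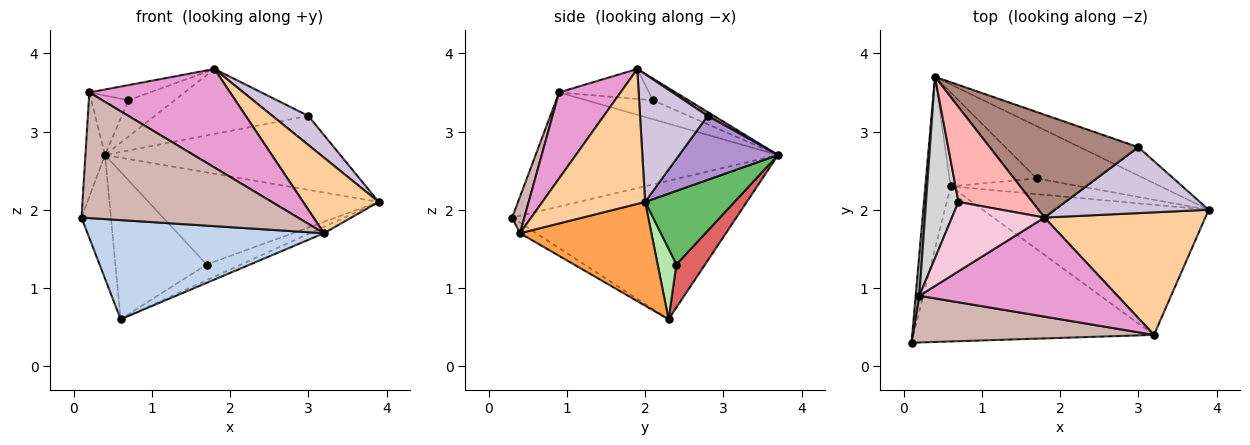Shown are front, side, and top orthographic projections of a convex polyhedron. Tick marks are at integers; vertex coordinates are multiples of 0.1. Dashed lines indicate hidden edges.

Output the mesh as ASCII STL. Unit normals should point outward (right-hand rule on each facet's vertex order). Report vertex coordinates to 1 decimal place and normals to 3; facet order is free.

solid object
 facet normal -0.976 0.128 -0.178
  outer loop
   vertex 0.6 2.3 0.6
   vertex 0.1 0.3 1.9
   vertex 0.4 3.7 2.7
  endloop
 endfacet
 facet normal -0.037 -0.538 -0.842
  outer loop
   vertex 3.2 0.4 1.7
   vertex 0.1 0.3 1.9
   vertex 0.6 2.3 0.6
  endloop
 endfacet
 facet normal 0.417 0.045 -0.908
  outer loop
   vertex 3.2 0.4 1.7
   vertex 0.6 2.3 0.6
   vertex 3.9 2.0 2.1
  endloop
 endfacet
 facet normal 0.581 -0.427 0.693
  outer loop
   vertex 3.2 0.4 1.7
   vertex 3.9 2.0 2.1
   vertex 1.8 1.9 3.8
  endloop
 endfacet
 facet normal 0.320 0.824 -0.468
  outer loop
   vertex 1.7 2.4 1.3
   vertex 0.4 3.7 2.7
   vertex 3.9 2.0 2.1
  endloop
 endfacet
 facet normal 0.360 0.660 -0.660
  outer loop
   vertex 1.7 2.4 1.3
   vertex 3.9 2.0 2.1
   vertex 0.6 2.3 0.6
  endloop
 endfacet
 facet normal 0.256 0.815 -0.519
  outer loop
   vertex 1.7 2.4 1.3
   vertex 0.6 2.3 0.6
   vertex 0.4 3.7 2.7
  endloop
 endfacet
 facet normal -0.265 0.344 0.901
  outer loop
   vertex 0.7 2.1 3.4
   vertex 1.8 1.9 3.8
   vertex 0.4 3.7 2.7
  endloop
 endfacet
 facet normal 0.365 0.869 -0.334
  outer loop
   vertex 3.0 2.8 3.2
   vertex 3.9 2.0 2.1
   vertex 0.4 3.7 2.7
  endloop
 endfacet
 facet normal 0.605 -0.321 0.729
  outer loop
   vertex 3.0 2.8 3.2
   vertex 1.8 1.9 3.8
   vertex 3.9 2.0 2.1
  endloop
 endfacet
 facet normal 0.022 0.534 0.845
  outer loop
   vertex 3.0 2.8 3.2
   vertex 0.4 3.7 2.7
   vertex 1.8 1.9 3.8
  endloop
 endfacet
 facet normal 0.053 -0.936 0.348
  outer loop
   vertex 0.2 0.9 3.5
   vertex 0.1 0.3 1.9
   vertex 3.2 0.4 1.7
  endloop
 endfacet
 facet normal 0.294 -0.674 0.678
  outer loop
   vertex 0.2 0.9 3.5
   vertex 3.2 0.4 1.7
   vertex 1.8 1.9 3.8
  endloop
 endfacet
 facet normal -0.302 0.203 0.931
  outer loop
   vertex 0.2 0.9 3.5
   vertex 1.8 1.9 3.8
   vertex 0.7 2.1 3.4
  endloop
 endfacet
 facet normal -0.996 0.080 0.032
  outer loop
   vertex 0.2 0.9 3.5
   vertex 0.4 3.7 2.7
   vertex 0.1 0.3 1.9
  endloop
 endfacet
 facet normal -0.487 0.272 0.830
  outer loop
   vertex 0.2 0.9 3.5
   vertex 0.7 2.1 3.4
   vertex 0.4 3.7 2.7
  endloop
 endfacet
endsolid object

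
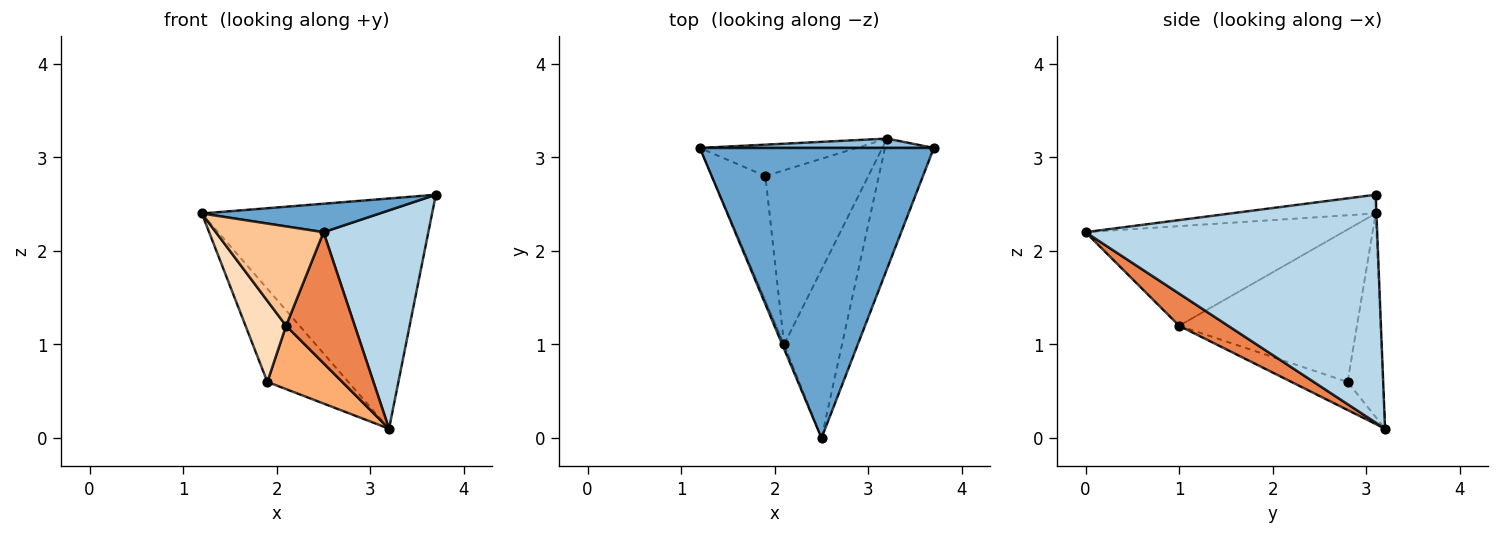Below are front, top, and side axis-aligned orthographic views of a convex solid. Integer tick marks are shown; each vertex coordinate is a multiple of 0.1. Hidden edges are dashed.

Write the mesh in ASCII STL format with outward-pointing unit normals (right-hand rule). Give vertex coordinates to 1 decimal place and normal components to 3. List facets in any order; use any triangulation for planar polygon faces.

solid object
 facet normal -0.079 -0.097 0.992
  outer loop
   vertex 2.5 0.0 2.2
   vertex 3.7 3.1 2.6
   vertex 1.2 3.1 2.4
  endloop
 endfacet
 facet normal -0.003 0.999 0.041
  outer loop
   vertex 3.2 3.2 0.1
   vertex 1.2 3.1 2.4
   vertex 3.7 3.1 2.6
  endloop
 endfacet
 facet normal 0.922 -0.332 -0.198
  outer loop
   vertex 3.2 3.2 0.1
   vertex 3.7 3.1 2.6
   vertex 2.5 0.0 2.2
  endloop
 endfacet
 facet normal -0.383 0.876 -0.295
  outer loop
   vertex 1.9 2.8 0.6
   vertex 1.2 3.1 2.4
   vertex 3.2 3.2 0.1
  endloop
 endfacet
 facet normal 0.402 -0.562 -0.723
  outer loop
   vertex 2.1 1.0 1.2
   vertex 3.2 3.2 0.1
   vertex 2.5 0.0 2.2
  endloop
 endfacet
 facet normal -0.248 -0.331 -0.910
  outer loop
   vertex 2.1 1.0 1.2
   vertex 1.9 2.8 0.6
   vertex 3.2 3.2 0.1
  endloop
 endfacet
 facet normal -0.922 -0.386 -0.017
  outer loop
   vertex 2.1 1.0 1.2
   vertex 2.5 0.0 2.2
   vertex 1.2 3.1 2.4
  endloop
 endfacet
 facet normal -0.922 -0.210 -0.324
  outer loop
   vertex 2.1 1.0 1.2
   vertex 1.2 3.1 2.4
   vertex 1.9 2.8 0.6
  endloop
 endfacet
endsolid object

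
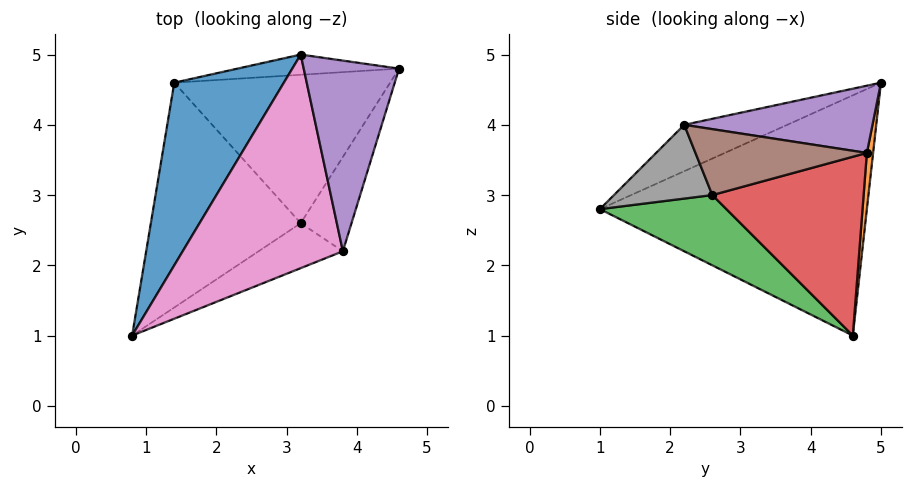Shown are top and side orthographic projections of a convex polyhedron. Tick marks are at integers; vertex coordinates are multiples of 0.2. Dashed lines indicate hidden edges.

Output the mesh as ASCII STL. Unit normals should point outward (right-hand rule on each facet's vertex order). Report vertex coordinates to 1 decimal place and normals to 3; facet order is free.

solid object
 facet normal -0.856 0.338 0.391
  outer loop
   vertex 3.2 5.0 4.6
   vertex 1.4 4.6 1.0
   vertex 0.8 1.0 2.8
  endloop
 endfacet
 facet normal 0.046 0.990 -0.133
  outer loop
   vertex 3.2 5.0 4.6
   vertex 4.6 4.8 3.6
   vertex 1.4 4.6 1.0
  endloop
 endfacet
 facet normal 0.376 -0.464 -0.802
  outer loop
   vertex 3.2 2.6 3.0
   vertex 0.8 1.0 2.8
   vertex 1.4 4.6 1.0
  endloop
 endfacet
 facet normal 0.626 -0.192 -0.756
  outer loop
   vertex 3.2 2.6 3.0
   vertex 1.4 4.6 1.0
   vertex 4.6 4.8 3.6
  endloop
 endfacet
 facet normal 0.576 -0.052 0.816
  outer loop
   vertex 3.8 2.2 4.0
   vertex 4.6 4.8 3.6
   vertex 3.2 5.0 4.6
  endloop
 endfacet
 facet normal 0.751 -0.320 -0.578
  outer loop
   vertex 3.8 2.2 4.0
   vertex 3.2 2.6 3.0
   vertex 4.6 4.8 3.6
  endloop
 endfacet
 facet normal -0.269 -0.257 0.928
  outer loop
   vertex 3.8 2.2 4.0
   vertex 3.2 5.0 4.6
   vertex 0.8 1.0 2.8
  endloop
 endfacet
 facet normal 0.491 -0.666 -0.561
  outer loop
   vertex 3.8 2.2 4.0
   vertex 0.8 1.0 2.8
   vertex 3.2 2.6 3.0
  endloop
 endfacet
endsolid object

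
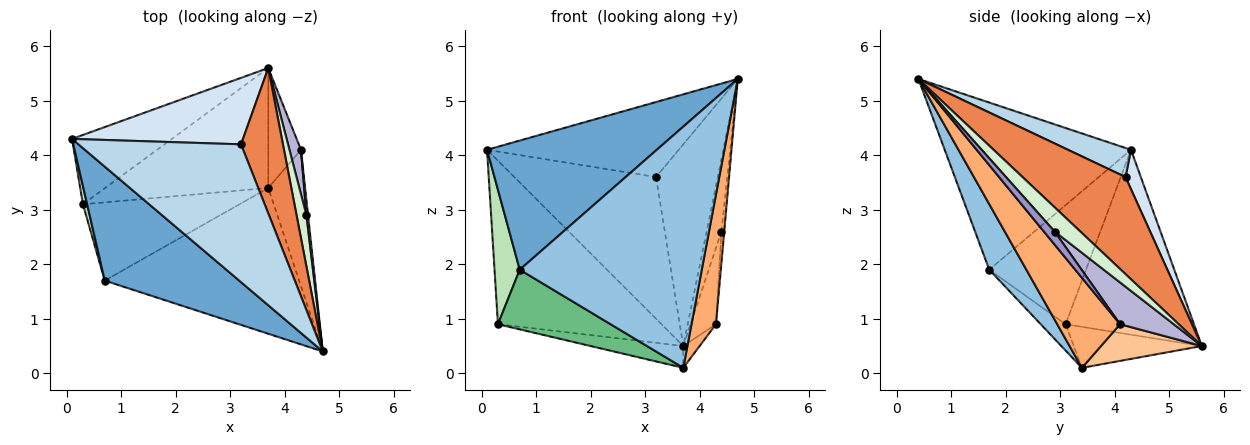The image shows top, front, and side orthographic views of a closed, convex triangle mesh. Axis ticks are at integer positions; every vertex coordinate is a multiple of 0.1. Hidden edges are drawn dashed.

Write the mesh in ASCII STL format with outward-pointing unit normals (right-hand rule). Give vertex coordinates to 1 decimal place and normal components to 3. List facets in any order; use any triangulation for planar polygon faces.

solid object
 facet normal -0.635 -0.579 0.511
  outer loop
   vertex 0.7 1.7 1.9
   vertex 4.7 0.4 5.4
   vertex 0.1 4.3 4.1
  endloop
 endfacet
 facet normal 0.172 -0.843 -0.510
  outer loop
   vertex 0.7 1.7 1.9
   vertex 3.7 3.4 0.1
   vertex 4.7 0.4 5.4
  endloop
 endfacet
 facet normal 0.155 0.472 0.868
  outer loop
   vertex 3.2 4.2 3.6
   vertex 0.1 4.3 4.1
   vertex 4.7 0.4 5.4
  endloop
 endfacet
 facet normal 0.097 0.901 0.423
  outer loop
   vertex 3.2 4.2 3.6
   vertex 3.7 5.6 0.5
   vertex 0.1 4.3 4.1
  endloop
 endfacet
 facet normal 0.804 0.482 0.347
  outer loop
   vertex 3.2 4.2 3.6
   vertex 4.7 0.4 5.4
   vertex 3.7 5.6 0.5
  endloop
 endfacet
 facet normal 0.871 -0.339 -0.356
  outer loop
   vertex 4.3 4.1 0.9
   vertex 4.7 0.4 5.4
   vertex 3.7 3.4 0.1
  endloop
 endfacet
 facet normal 0.741 0.120 -0.661
  outer loop
   vertex 4.3 4.1 0.9
   vertex 3.7 3.4 0.1
   vertex 3.7 5.6 0.5
  endloop
 endfacet
 facet normal -0.240 0.174 -0.955
  outer loop
   vertex 0.3 3.1 0.9
   vertex 3.7 5.6 0.5
   vertex 3.7 3.4 0.1
  endloop
 endfacet
 facet normal -0.132 -0.601 -0.788
  outer loop
   vertex 0.3 3.1 0.9
   vertex 3.7 3.4 0.1
   vertex 0.7 1.7 1.9
  endloop
 endfacet
 facet normal -0.586 0.746 -0.316
  outer loop
   vertex 0.3 3.1 0.9
   vertex 0.1 4.3 4.1
   vertex 3.7 5.6 0.5
  endloop
 endfacet
 facet normal -0.967 -0.252 0.034
  outer loop
   vertex 0.3 3.1 0.9
   vertex 0.7 1.7 1.9
   vertex 0.1 4.3 4.1
  endloop
 endfacet
 facet normal 0.817 0.471 0.333
  outer loop
   vertex 4.4 2.9 2.6
   vertex 3.7 5.6 0.5
   vertex 4.7 0.4 5.4
  endloop
 endfacet
 facet normal 0.961 0.248 0.119
  outer loop
   vertex 4.4 2.9 2.6
   vertex 4.7 0.4 5.4
   vertex 4.3 4.1 0.9
  endloop
 endfacet
 facet normal 0.877 0.415 0.242
  outer loop
   vertex 4.4 2.9 2.6
   vertex 4.3 4.1 0.9
   vertex 3.7 5.6 0.5
  endloop
 endfacet
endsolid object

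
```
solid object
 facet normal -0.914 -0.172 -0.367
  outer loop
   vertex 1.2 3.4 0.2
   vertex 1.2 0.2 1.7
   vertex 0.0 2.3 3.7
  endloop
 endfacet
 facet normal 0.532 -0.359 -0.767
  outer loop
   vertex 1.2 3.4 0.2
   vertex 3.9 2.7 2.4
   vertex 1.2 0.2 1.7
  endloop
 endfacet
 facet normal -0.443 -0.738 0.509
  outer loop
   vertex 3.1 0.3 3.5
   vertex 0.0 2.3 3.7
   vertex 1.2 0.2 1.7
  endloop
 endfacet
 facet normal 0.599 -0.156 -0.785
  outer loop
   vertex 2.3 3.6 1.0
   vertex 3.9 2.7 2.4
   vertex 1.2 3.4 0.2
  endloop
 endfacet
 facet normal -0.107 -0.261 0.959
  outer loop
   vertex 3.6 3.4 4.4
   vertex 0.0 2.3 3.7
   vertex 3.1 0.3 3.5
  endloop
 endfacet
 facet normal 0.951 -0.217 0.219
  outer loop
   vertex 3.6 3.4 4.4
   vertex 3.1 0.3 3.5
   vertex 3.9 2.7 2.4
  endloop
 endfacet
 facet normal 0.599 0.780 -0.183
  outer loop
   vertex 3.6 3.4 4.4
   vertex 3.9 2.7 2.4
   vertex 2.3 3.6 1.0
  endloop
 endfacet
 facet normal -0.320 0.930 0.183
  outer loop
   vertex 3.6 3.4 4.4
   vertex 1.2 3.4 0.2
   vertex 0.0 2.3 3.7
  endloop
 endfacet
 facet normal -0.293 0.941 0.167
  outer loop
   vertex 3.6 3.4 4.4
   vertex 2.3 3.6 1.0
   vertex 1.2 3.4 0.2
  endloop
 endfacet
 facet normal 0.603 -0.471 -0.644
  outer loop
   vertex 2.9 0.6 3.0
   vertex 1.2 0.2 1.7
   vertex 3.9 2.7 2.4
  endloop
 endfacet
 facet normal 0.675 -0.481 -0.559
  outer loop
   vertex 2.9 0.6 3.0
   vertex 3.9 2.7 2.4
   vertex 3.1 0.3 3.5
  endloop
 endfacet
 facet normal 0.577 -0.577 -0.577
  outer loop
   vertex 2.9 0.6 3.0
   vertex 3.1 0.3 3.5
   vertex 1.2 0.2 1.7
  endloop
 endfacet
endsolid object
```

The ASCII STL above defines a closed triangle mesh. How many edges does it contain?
18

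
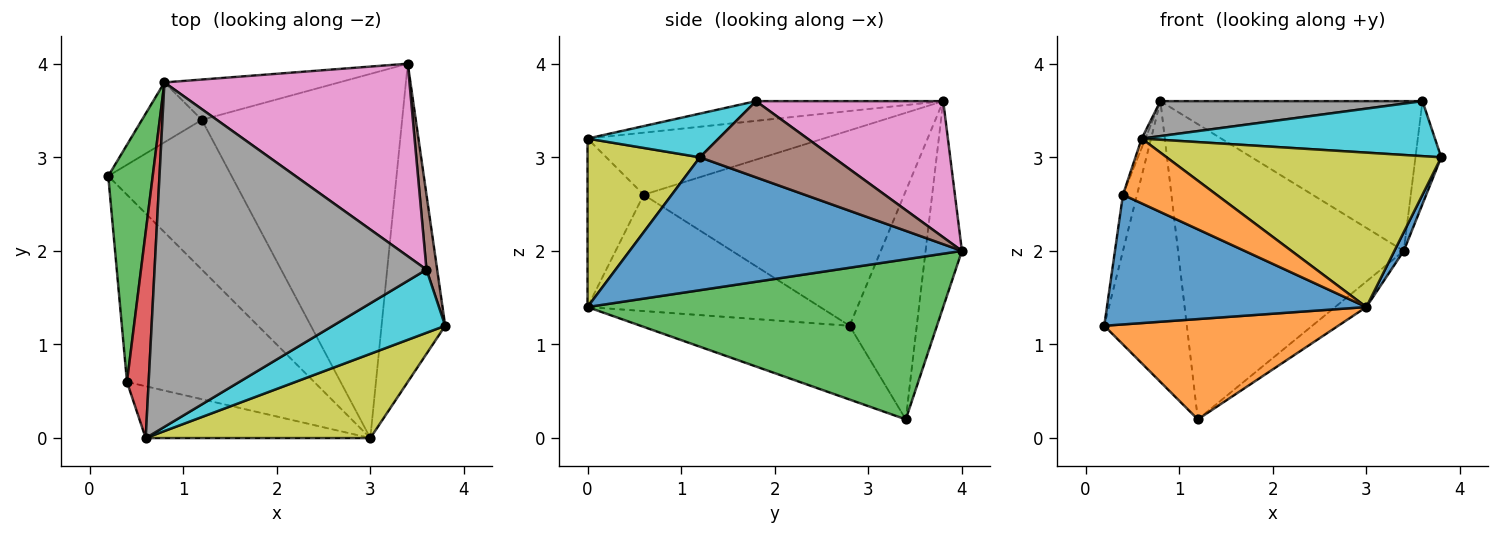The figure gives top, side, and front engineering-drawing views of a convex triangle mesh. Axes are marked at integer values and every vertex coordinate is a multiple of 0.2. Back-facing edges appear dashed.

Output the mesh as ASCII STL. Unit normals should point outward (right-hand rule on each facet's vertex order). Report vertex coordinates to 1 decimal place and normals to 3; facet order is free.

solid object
 facet normal 0.902 -0.025 -0.432
  outer loop
   vertex 3.0 0.0 1.4
   vertex 3.4 4.0 2.0
   vertex 3.8 1.2 3.0
  endloop
 endfacet
 facet normal -0.445 -0.498 -0.744
  outer loop
   vertex 1.2 3.4 0.2
   vertex 3.0 0.0 1.4
   vertex 0.2 2.8 1.2
  endloop
 endfacet
 facet normal 0.623 0.055 -0.780
  outer loop
   vertex 1.2 3.4 0.2
   vertex 3.4 4.0 2.0
   vertex 3.0 0.0 1.4
  endloop
 endfacet
 facet normal -0.623 0.765 -0.163
  outer loop
   vertex 1.2 3.4 0.2
   vertex 0.2 2.8 1.2
   vertex 0.8 3.8 3.6
  endloop
 endfacet
 facet normal -0.158 0.978 -0.134
  outer loop
   vertex 1.2 3.4 0.2
   vertex 0.8 3.8 3.6
   vertex 3.4 4.0 2.0
  endloop
 endfacet
 facet normal 0.973 0.188 0.137
  outer loop
   vertex 3.6 1.8 3.6
   vertex 3.8 1.2 3.0
   vertex 3.4 4.0 2.0
  endloop
 endfacet
 facet normal 0.402 0.562 0.723
  outer loop
   vertex 3.6 1.8 3.6
   vertex 3.4 4.0 2.0
   vertex 0.8 3.8 3.6
  endloop
 endfacet
 facet normal -0.072 -0.101 0.992
  outer loop
   vertex 0.6 0.0 3.2
   vertex 3.6 1.8 3.6
   vertex 0.8 3.8 3.6
  endloop
 endfacet
 facet normal 0.338 -0.826 0.451
  outer loop
   vertex 0.6 0.0 3.2
   vertex 3.0 0.0 1.4
   vertex 3.8 1.2 3.0
  endloop
 endfacet
 facet normal 0.281 -0.630 0.724
  outer loop
   vertex 0.6 0.0 3.2
   vertex 3.8 1.2 3.0
   vertex 3.6 1.8 3.6
  endloop
 endfacet
 facet normal -0.455 -0.507 -0.732
  outer loop
   vertex 0.4 0.6 2.6
   vertex 0.2 2.8 1.2
   vertex 3.0 0.0 1.4
  endloop
 endfacet
 facet normal -0.424 -0.707 -0.566
  outer loop
   vertex 0.4 0.6 2.6
   vertex 3.0 0.0 1.4
   vertex 0.6 0.0 3.2
  endloop
 endfacet
 facet normal -0.974 0.052 0.222
  outer loop
   vertex 0.4 0.6 2.6
   vertex 0.8 3.8 3.6
   vertex 0.2 2.8 1.2
  endloop
 endfacet
 facet normal -0.944 0.015 0.330
  outer loop
   vertex 0.4 0.6 2.6
   vertex 0.6 0.0 3.2
   vertex 0.8 3.8 3.6
  endloop
 endfacet
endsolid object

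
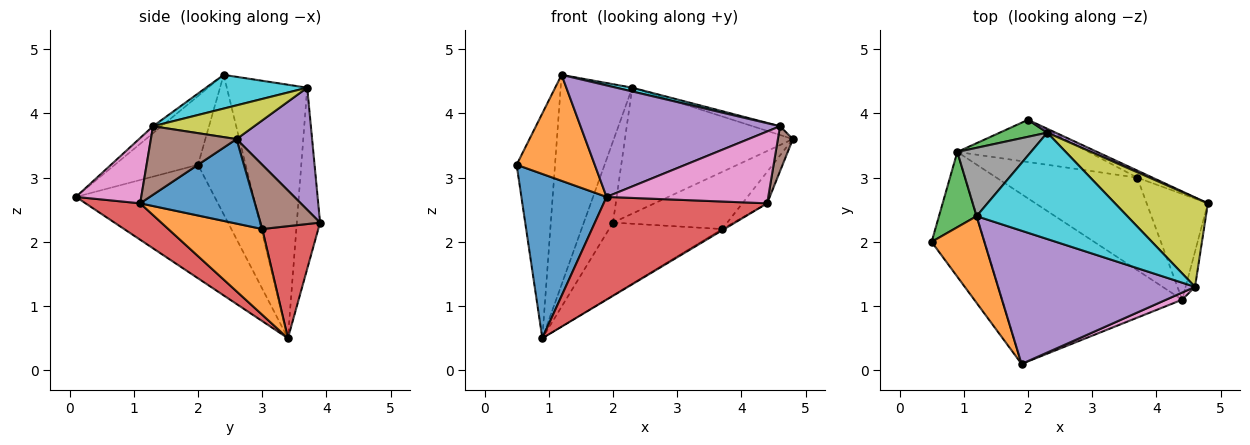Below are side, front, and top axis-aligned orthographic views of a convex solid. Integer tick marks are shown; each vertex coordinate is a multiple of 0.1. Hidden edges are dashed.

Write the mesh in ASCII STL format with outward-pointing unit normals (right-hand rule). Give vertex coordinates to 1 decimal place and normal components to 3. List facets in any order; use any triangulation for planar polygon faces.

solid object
 facet normal -0.792 -0.486 -0.369
  outer loop
   vertex 0.9 3.4 0.5
   vertex 1.9 0.1 2.7
   vertex 0.5 2.0 3.2
  endloop
 endfacet
 facet normal -0.636 -0.597 0.489
  outer loop
   vertex 1.2 2.4 4.6
   vertex 0.5 2.0 3.2
   vertex 1.9 0.1 2.7
  endloop
 endfacet
 facet normal -0.762 0.614 0.206
  outer loop
   vertex 1.2 2.4 4.6
   vertex 0.9 3.4 0.5
   vertex 0.5 2.0 3.2
  endloop
 endfacet
 facet normal 0.170 -0.510 -0.843
  outer loop
   vertex 4.4 1.1 2.6
   vertex 1.9 0.1 2.7
   vertex 0.9 3.4 0.5
  endloop
 endfacet
 facet normal -0.027 -0.642 0.767
  outer loop
   vertex 4.6 1.3 3.8
   vertex 1.2 2.4 4.6
   vertex 1.9 0.1 2.7
  endloop
 endfacet
 facet normal 0.976 -0.171 -0.134
  outer loop
   vertex 4.6 1.3 3.8
   vertex 4.4 1.1 2.6
   vertex 4.8 2.6 3.6
  endloop
 endfacet
 facet normal 0.373 -0.923 0.092
  outer loop
   vertex 4.6 1.3 3.8
   vertex 1.9 0.1 2.7
   vertex 4.4 1.1 2.6
  endloop
 endfacet
 facet normal -0.730 0.650 0.212
  outer loop
   vertex 2.3 3.7 4.4
   vertex 0.9 3.4 0.5
   vertex 1.2 2.4 4.6
  endloop
 endfacet
 facet normal 0.340 0.092 0.936
  outer loop
   vertex 2.3 3.7 4.4
   vertex 4.6 1.3 3.8
   vertex 4.8 2.6 3.6
  endloop
 endfacet
 facet normal 0.218 -0.035 0.975
  outer loop
   vertex 2.3 3.7 4.4
   vertex 1.2 2.4 4.6
   vertex 4.6 1.3 3.8
  endloop
 endfacet
 facet normal 0.798 0.172 -0.578
  outer loop
   vertex 3.7 3.0 2.2
   vertex 4.8 2.6 3.6
   vertex 4.4 1.1 2.6
  endloop
 endfacet
 facet normal 0.520 0.012 -0.854
  outer loop
   vertex 3.7 3.0 2.2
   vertex 4.4 1.1 2.6
   vertex 0.9 3.4 0.5
  endloop
 endfacet
 facet normal -0.615 0.772 0.161
  outer loop
   vertex 2.0 3.9 2.3
   vertex 0.9 3.4 0.5
   vertex 2.3 3.7 4.4
  endloop
 endfacet
 facet normal 0.394 0.795 -0.461
  outer loop
   vertex 2.0 3.9 2.3
   vertex 3.7 3.0 2.2
   vertex 0.9 3.4 0.5
  endloop
 endfacet
 facet normal 0.410 0.912 0.028
  outer loop
   vertex 2.0 3.9 2.3
   vertex 2.3 3.7 4.4
   vertex 4.8 2.6 3.6
  endloop
 endfacet
 facet normal 0.460 0.881 -0.110
  outer loop
   vertex 2.0 3.9 2.3
   vertex 4.8 2.6 3.6
   vertex 3.7 3.0 2.2
  endloop
 endfacet
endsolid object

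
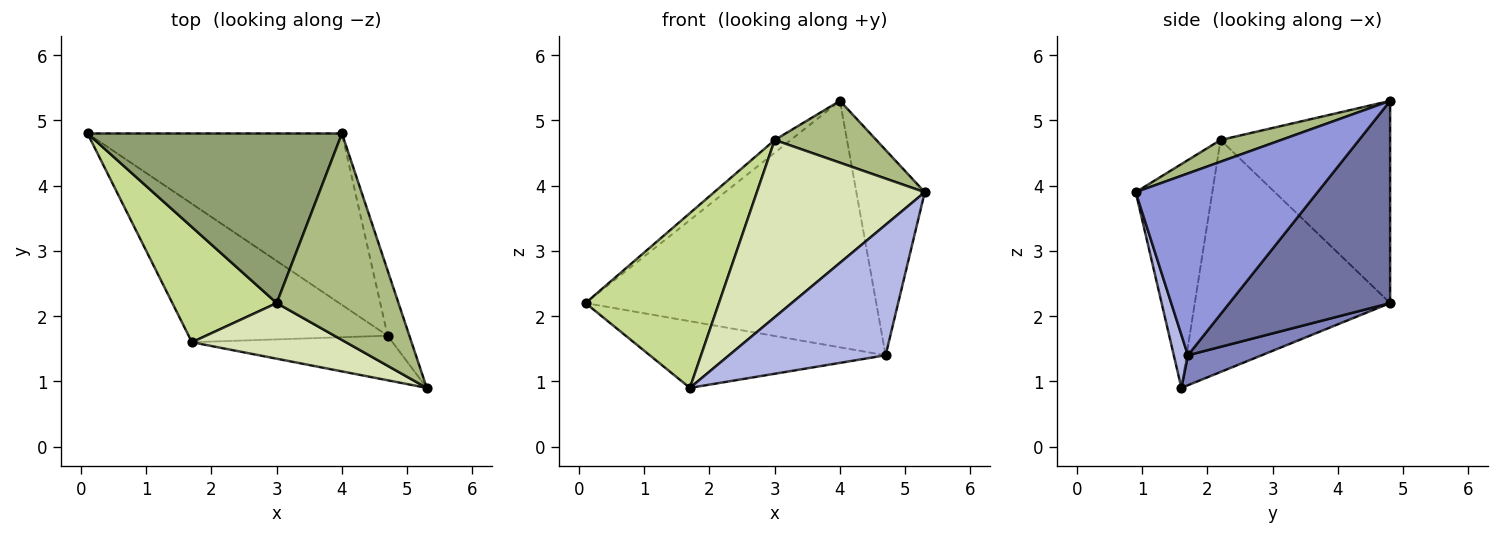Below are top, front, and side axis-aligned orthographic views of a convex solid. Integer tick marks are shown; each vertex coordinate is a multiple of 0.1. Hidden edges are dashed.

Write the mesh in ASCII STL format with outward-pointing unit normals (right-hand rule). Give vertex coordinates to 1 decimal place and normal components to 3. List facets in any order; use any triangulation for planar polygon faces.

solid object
 facet normal 0.413 0.748 -0.520
  outer loop
   vertex 4.7 1.7 1.4
   vertex 0.1 4.8 2.2
   vertex 4.0 4.8 5.3
  endloop
 endfacet
 facet normal 0.134 0.430 -0.893
  outer loop
   vertex 4.7 1.7 1.4
   vertex 1.7 1.6 0.9
   vertex 0.1 4.8 2.2
  endloop
 endfacet
 facet normal 0.930 0.350 -0.111
  outer loop
   vertex 4.7 1.7 1.4
   vertex 4.0 4.8 5.3
   vertex 5.3 0.9 3.9
  endloop
 endfacet
 facet normal 0.085 -0.943 -0.322
  outer loop
   vertex 4.7 1.7 1.4
   vertex 5.3 0.9 3.9
   vertex 1.7 1.6 0.9
  endloop
 endfacet
 facet normal -0.621 0.059 0.781
  outer loop
   vertex 3.0 2.2 4.7
   vertex 4.0 4.8 5.3
   vertex 0.1 4.8 2.2
  endloop
 endfacet
 facet normal 0.169 -0.283 0.944
  outer loop
   vertex 3.0 2.2 4.7
   vertex 5.3 0.9 3.9
   vertex 4.0 4.8 5.3
  endloop
 endfacet
 facet normal -0.774 -0.529 0.348
  outer loop
   vertex 3.0 2.2 4.7
   vertex 0.1 4.8 2.2
   vertex 1.7 1.6 0.9
  endloop
 endfacet
 facet normal -0.399 -0.875 0.275
  outer loop
   vertex 3.0 2.2 4.7
   vertex 1.7 1.6 0.9
   vertex 5.3 0.9 3.9
  endloop
 endfacet
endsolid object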